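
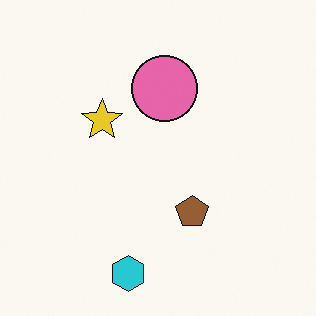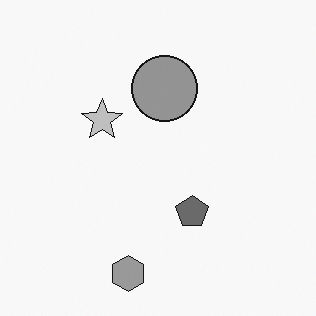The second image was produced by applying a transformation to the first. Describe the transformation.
Converted to grayscale.

All color is removed — every shape is now a shade of grey.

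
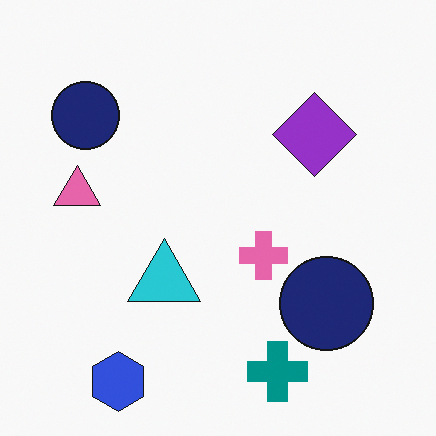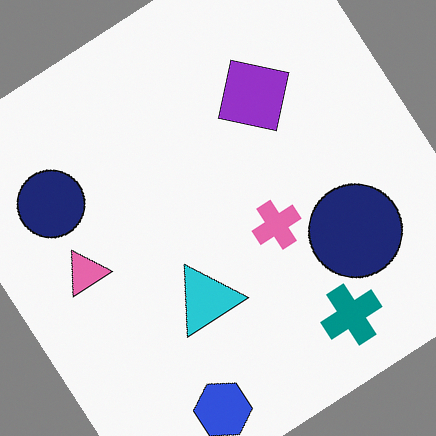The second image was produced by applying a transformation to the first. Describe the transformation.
Rotated counter-clockwise by a large amount — several tens of degrees.

Every shape is tilted by the same angle and the image corners show triangular fill wedges — a whole-image rotation by a non-right angle.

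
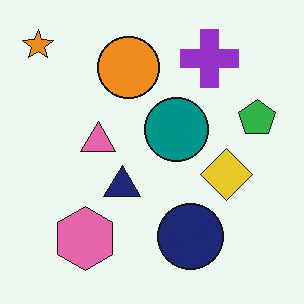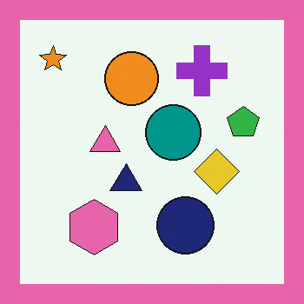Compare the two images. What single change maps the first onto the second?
The transformation is: framed with a pink border.

A solid pink frame runs around the edge of the second image, with the content slightly shrunk inside it.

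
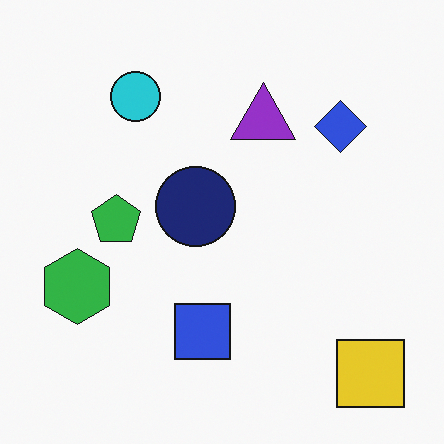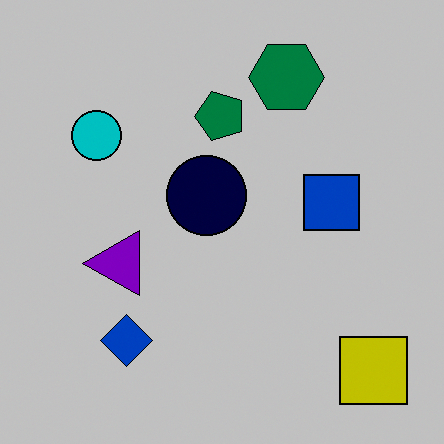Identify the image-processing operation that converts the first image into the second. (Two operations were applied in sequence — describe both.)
This is the original image heavily posterized to just a handful of flat colors, then transposed (reflected across the top-left ↔ bottom-right diagonal).

Each flat color has snapped to a coarser quantized level — most visibly, the near-white background has dropped to a flat grey. Shapes have swapped their row and column positions — what was in the top-right is now in the bottom-left — a diagonal reflection.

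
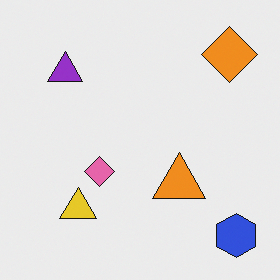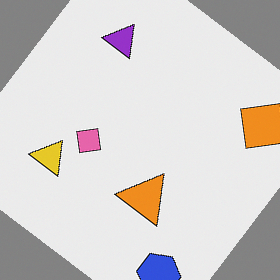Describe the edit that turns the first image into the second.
The transformation is: rotated clockwise by a large amount — several tens of degrees.

Every shape is tilted by the same angle and the image corners show triangular fill wedges — a whole-image rotation by a non-right angle.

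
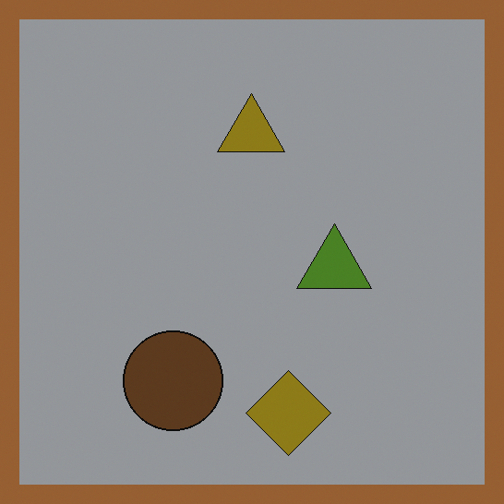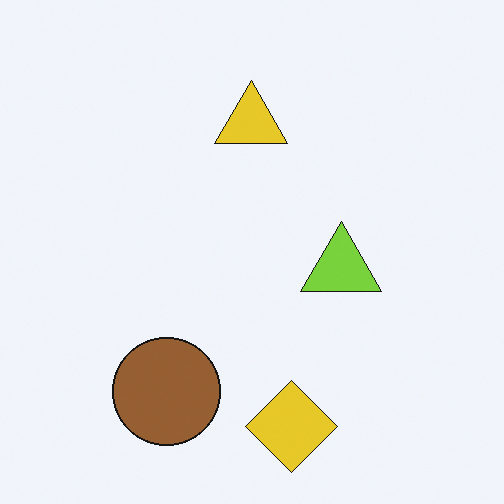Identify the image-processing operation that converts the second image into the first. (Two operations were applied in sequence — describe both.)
The transformation is: darkened a lot, then framed with a brown border.

Every pixel — background and shapes alike — is uniformly darkened. A solid brown frame runs around the edge of the first image, with the content slightly shrunk inside it.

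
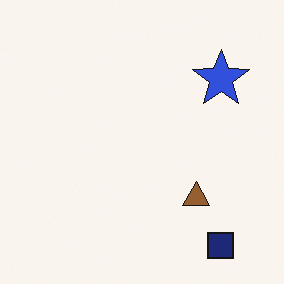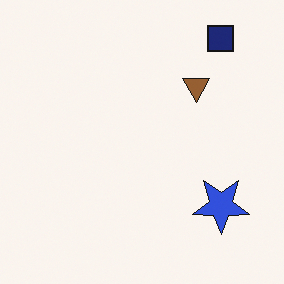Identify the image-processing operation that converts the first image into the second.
Flipped vertically (top ↔ bottom).

The navy square is in the bottom-right of the first image and the top-right of the second — shapes on opposite sides of the horizontal midline have swapped in a mirror flip.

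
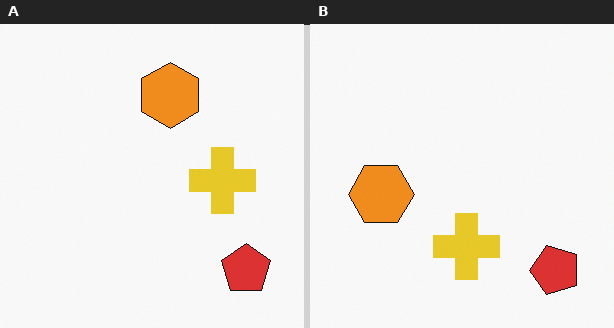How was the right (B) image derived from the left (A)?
The right (B) image is the left (A) transposed (reflected across the top-left ↔ bottom-right diagonal).

Shapes have swapped their row and column positions — what was in the top-right is now in the bottom-left — a diagonal reflection.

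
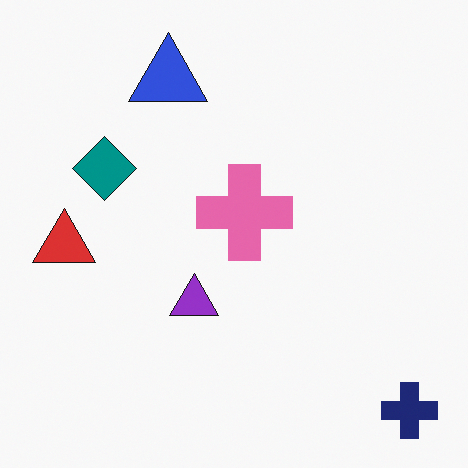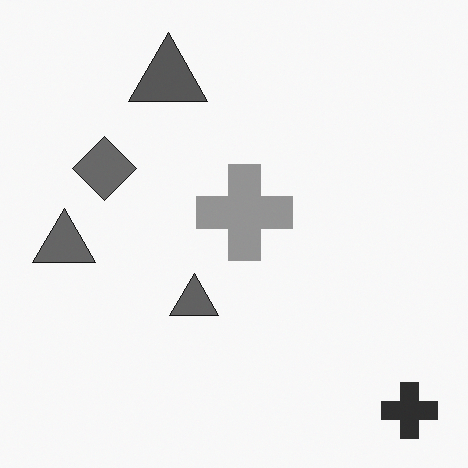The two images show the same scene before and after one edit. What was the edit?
The image was converted to grayscale.

All color is removed — every shape is now a shade of grey.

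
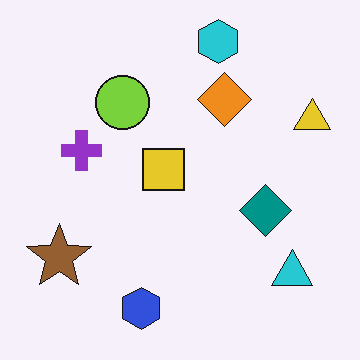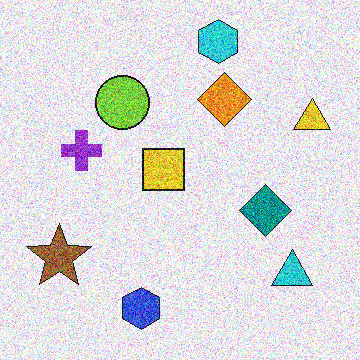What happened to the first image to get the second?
Degraded with a thick layer of grain.

Random speckle covers the whole image, including the flat background.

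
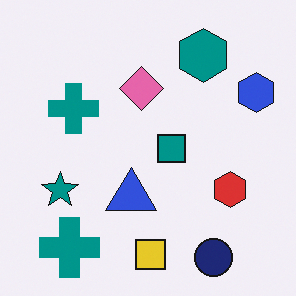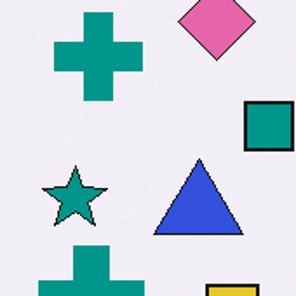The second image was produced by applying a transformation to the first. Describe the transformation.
This is the original image cropped tightly and scaled back up.

The visible shapes are larger and the field of view is narrower; shapes near the original edges may be partly or wholly outside the frame — a crop-and-rescale.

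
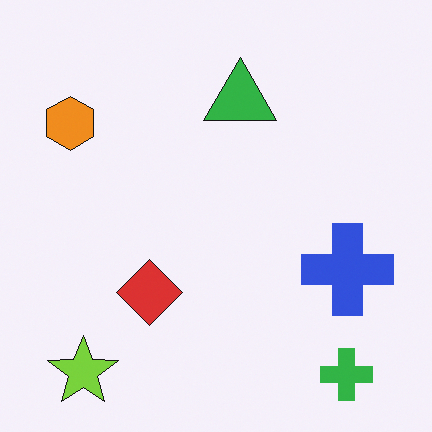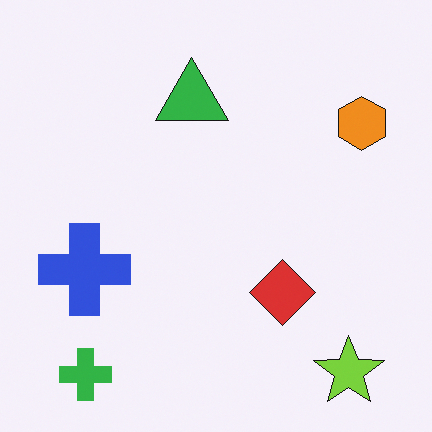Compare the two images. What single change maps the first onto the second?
It was flipped horizontally (left ↔ right).

The orange hexagon is in the top-left of the first image and the top-right of the second — shapes on opposite sides of the vertical midline have swapped in a mirror flip.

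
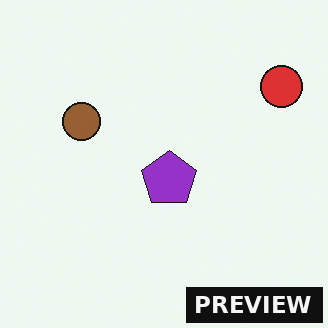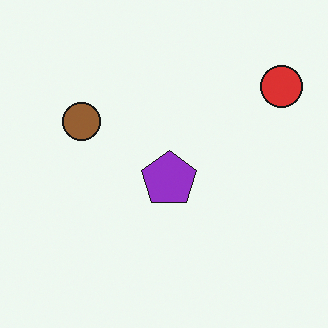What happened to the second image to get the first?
The image was watermarked with the text "PREVIEW" in the lower-right corner.

A dark label reading "PREVIEW" appears in the lower-right corner.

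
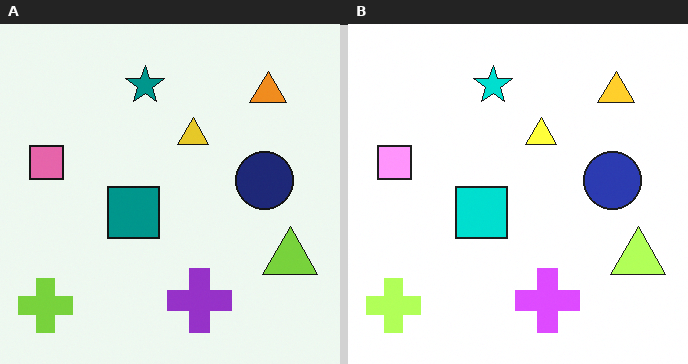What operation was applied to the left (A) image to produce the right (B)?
This is the original image substantially brightened.

Every pixel — background and shapes alike — is uniformly brightened.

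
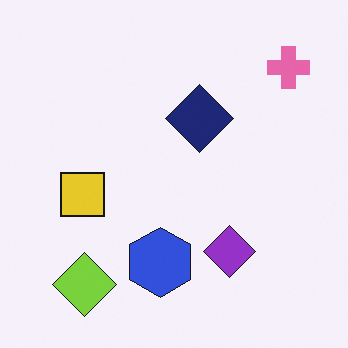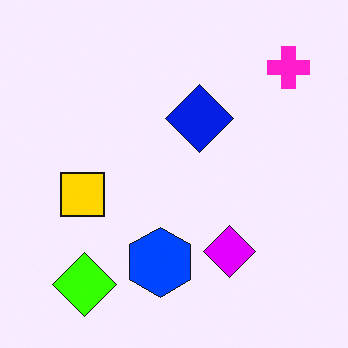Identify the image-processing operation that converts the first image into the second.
The second image is the first made much more vivid (saturation change).

All colors are more vivid — a global saturation change.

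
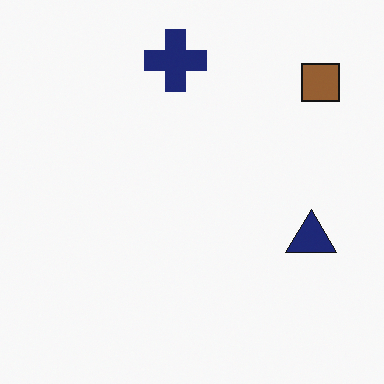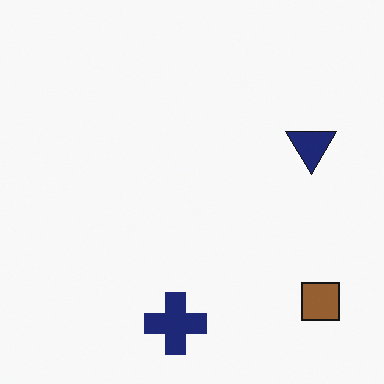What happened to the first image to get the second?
This is the original image flipped vertically (top ↔ bottom).

The navy cross is in the top of the first image and the bottom of the second — shapes on opposite sides of the horizontal midline have swapped in a mirror flip.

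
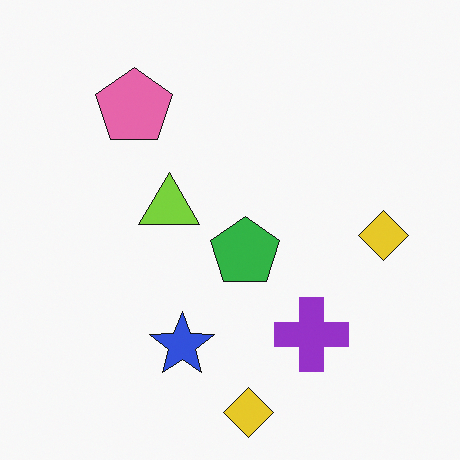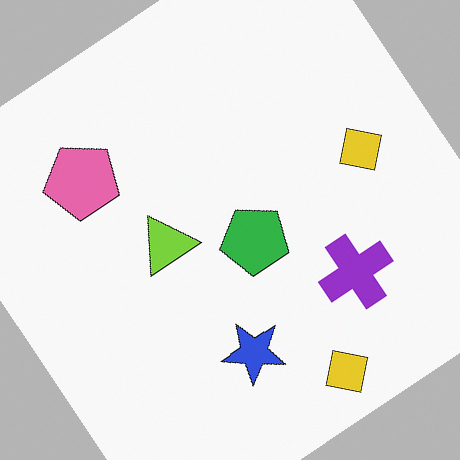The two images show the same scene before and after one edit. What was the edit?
Rotated counter-clockwise by a large amount — several tens of degrees.

Every shape is tilted by the same angle and the image corners show triangular fill wedges — a whole-image rotation by a non-right angle.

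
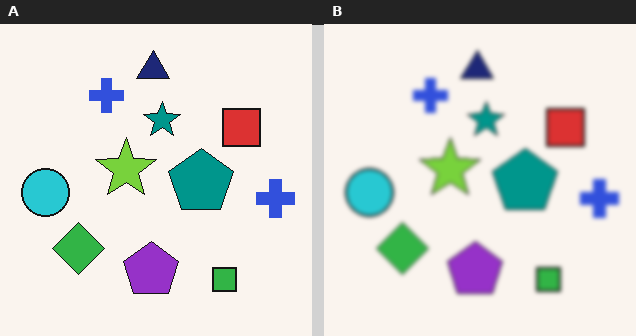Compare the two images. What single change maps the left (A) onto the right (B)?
The right (B) image is the left (A) given a subtle gaussian blur.

Shape edges and outlines are uniformly softened across the whole image.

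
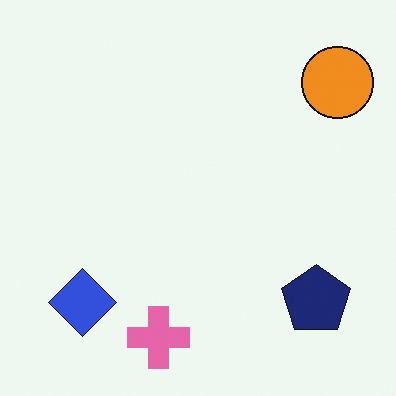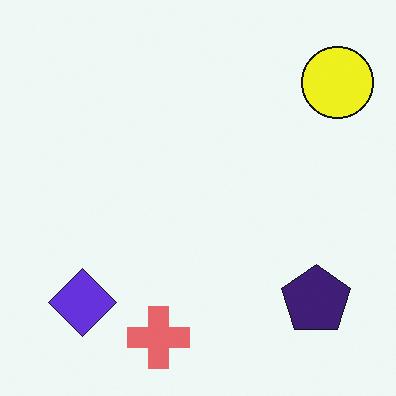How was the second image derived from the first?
This is the original image hue-shifted slightly.

Every shape's color has rotated by the same amount around the hue wheel — a uniform hue shift.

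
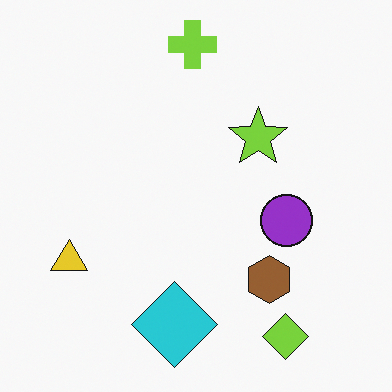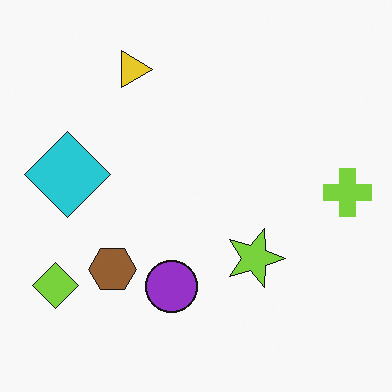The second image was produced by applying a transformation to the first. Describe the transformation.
It was rotated 90° clockwise.

The lime diamond sits in the bottom-right of the first image and the bottom-left of the second — consistent with a whole-image 90° clockwise rotation.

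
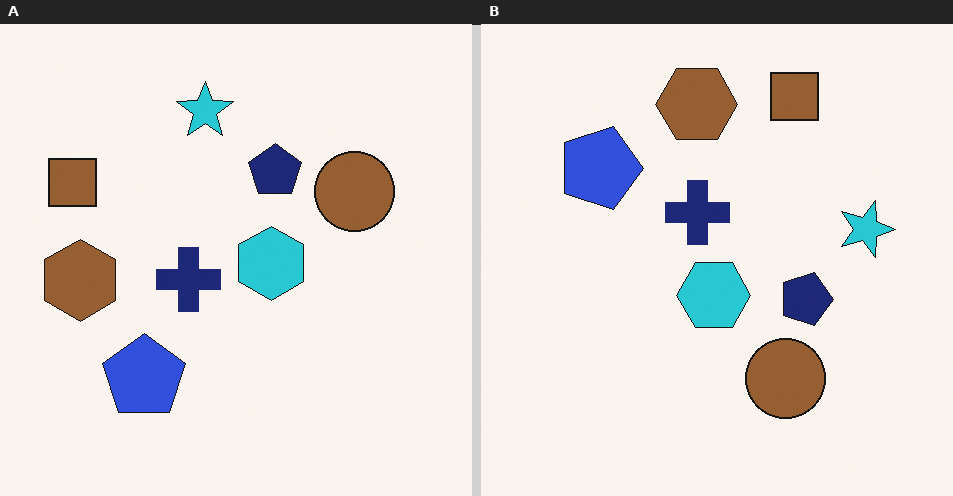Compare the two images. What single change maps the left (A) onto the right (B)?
It was rotated 90° clockwise.

The brown square sits in the left of the left (A) image and the top of the right (B) — consistent with a whole-image 90° clockwise rotation.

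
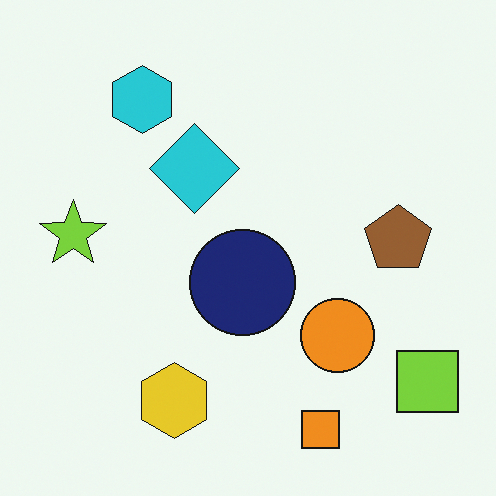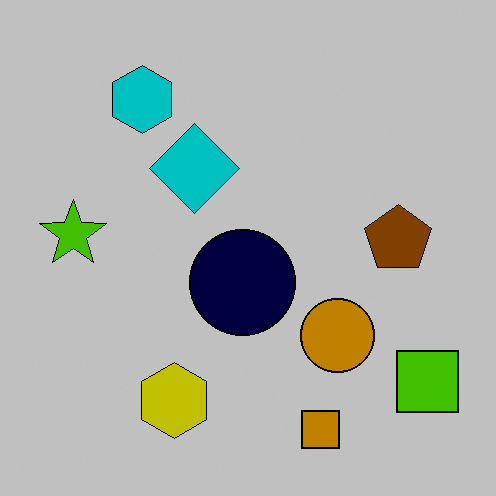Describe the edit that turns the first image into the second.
The image was aggressively posterized.

Each flat color has snapped to a coarser quantized level — most visibly, the near-white background has dropped to a flat grey.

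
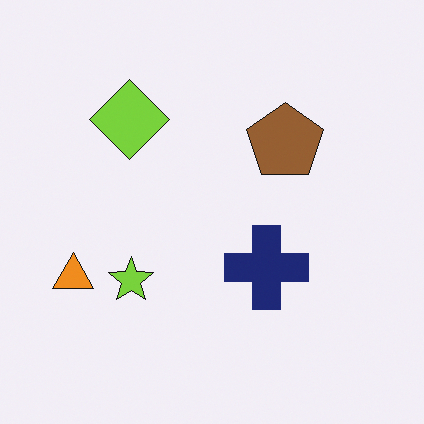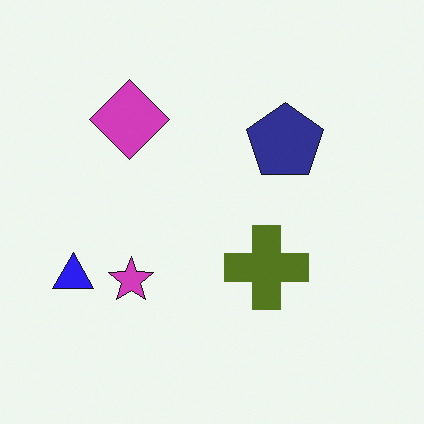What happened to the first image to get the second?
It was hue-shifted by a large amount.

Every shape's color has rotated by the same amount around the hue wheel — a uniform hue shift.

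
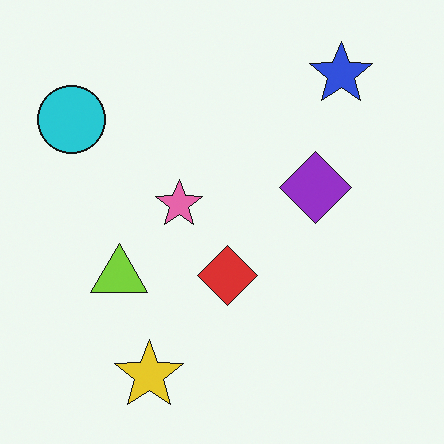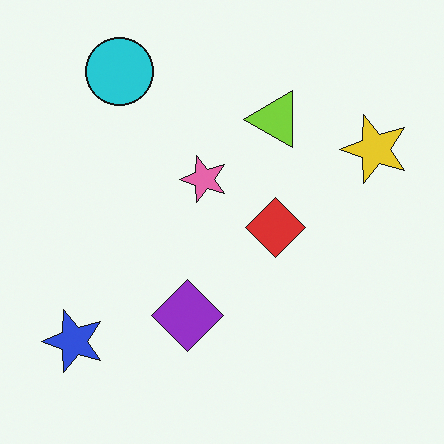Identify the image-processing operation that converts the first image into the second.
It was transposed (reflected across the top-left ↔ bottom-right diagonal).

Shapes have swapped their row and column positions — what was in the top-right is now in the bottom-left — a diagonal reflection.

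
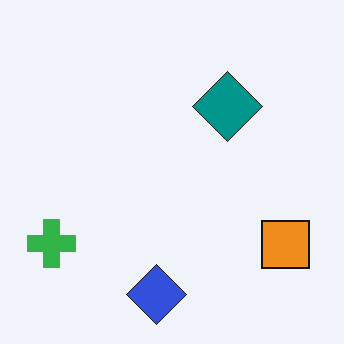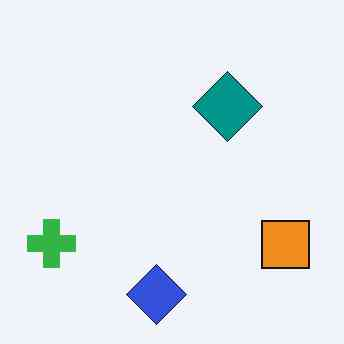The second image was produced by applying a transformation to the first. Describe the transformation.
This is the original image JPEG-compressed with visible artifacts.

Blocky 8×8 compression artifacts appear around shape edges and the flat background shows ringing — characteristic JPEG degradation.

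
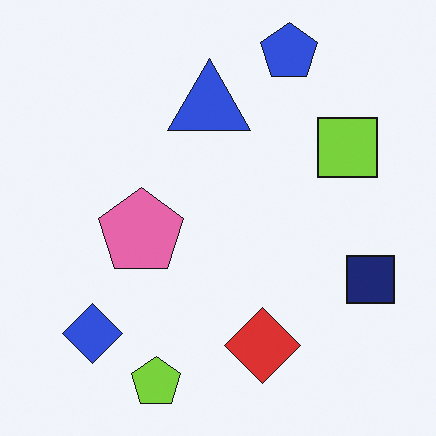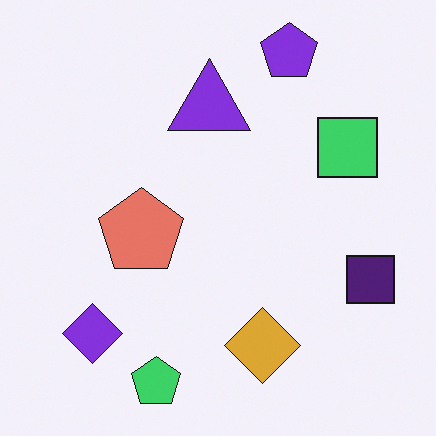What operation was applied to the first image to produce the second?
Hue-shifted by a small amount.

Every shape's color has rotated by the same amount around the hue wheel — a uniform hue shift.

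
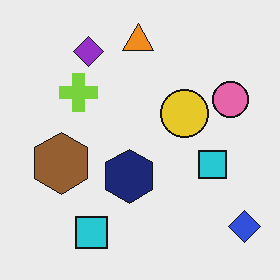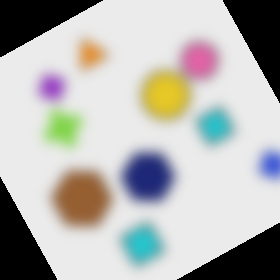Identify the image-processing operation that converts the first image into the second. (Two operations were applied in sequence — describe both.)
It was heavily blurred, then rotated counter-clockwise by a moderate amount.

Shape edges and outlines are uniformly softened across the whole image. Every shape is tilted by the same angle and the image corners show triangular fill wedges — a whole-image rotation by a non-right angle.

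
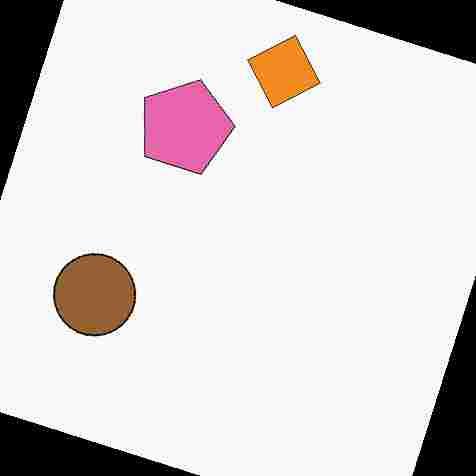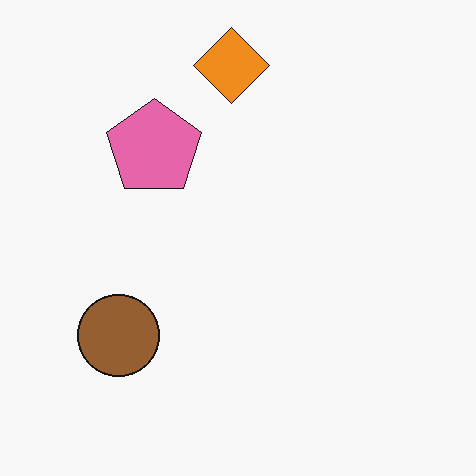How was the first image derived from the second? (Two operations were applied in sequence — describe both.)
The transformation is: rotated clockwise by a clearly visible amount, then heavily JPEG-compressed with obvious blocking artifacts.

Every shape is tilted by the same angle and the image corners show triangular fill wedges — a whole-image rotation by a non-right angle. Blocky 8×8 compression artifacts appear around shape edges and the flat background shows ringing — characteristic JPEG degradation.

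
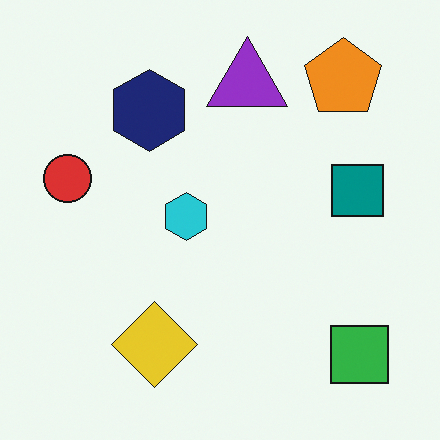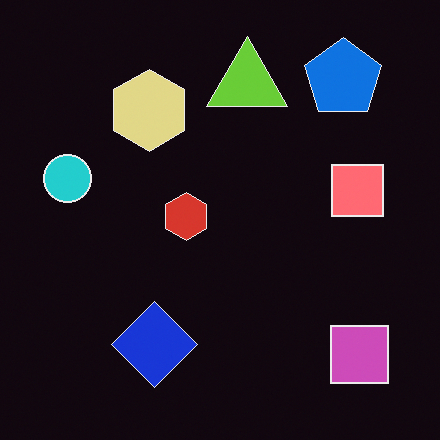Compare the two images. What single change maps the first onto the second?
Color-inverted (negative).

The light background has become dark and every shape's color is its complement — a photographic negative.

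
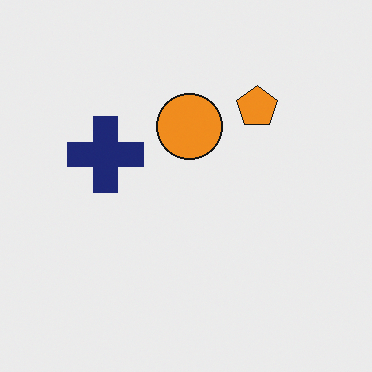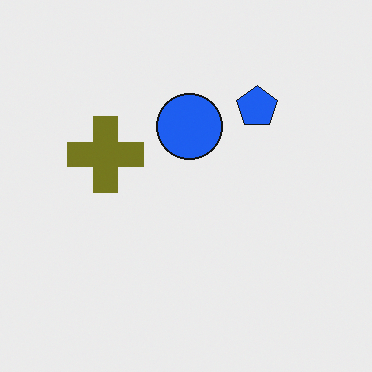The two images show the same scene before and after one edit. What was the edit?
The image was hue-shifted through roughly half the color wheel.

Every shape's color has rotated by the same amount around the hue wheel — a uniform hue shift.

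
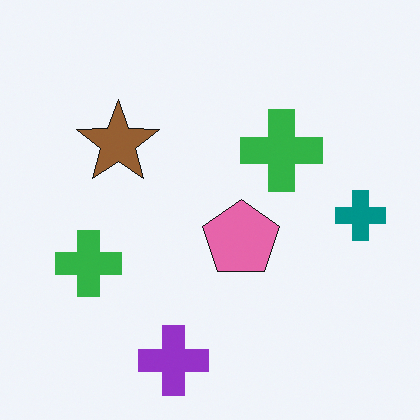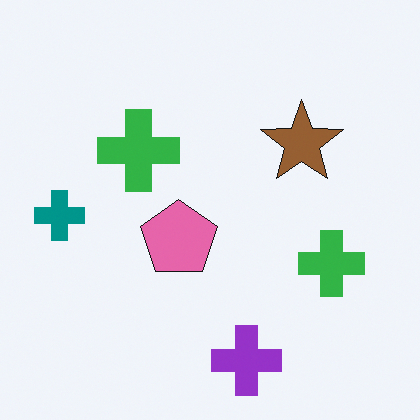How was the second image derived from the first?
This is the original image flipped horizontally (left ↔ right).

The teal cross is in the right of the first image and the left of the second — shapes on opposite sides of the vertical midline have swapped in a mirror flip.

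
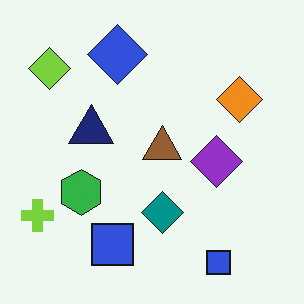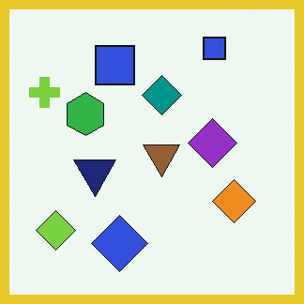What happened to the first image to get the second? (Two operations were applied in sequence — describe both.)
The image was flipped vertically (top ↔ bottom), then framed with a yellow border.

The blue diamond is in the top of the first image and the bottom of the second — shapes on opposite sides of the horizontal midline have swapped in a mirror flip. A solid yellow frame runs around the edge of the second image, with the content slightly shrunk inside it.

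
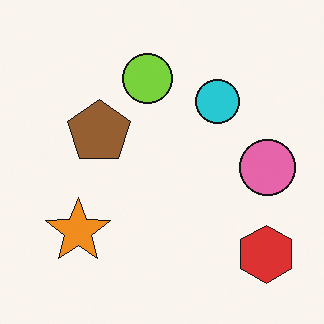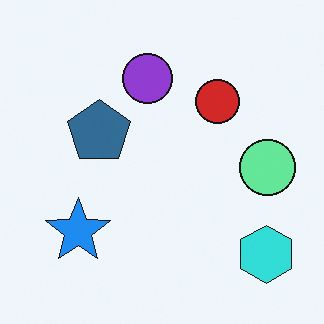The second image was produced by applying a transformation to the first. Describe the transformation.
The transformation is: hue-shifted through roughly half the color wheel.

Every shape's color has rotated by the same amount around the hue wheel — a uniform hue shift.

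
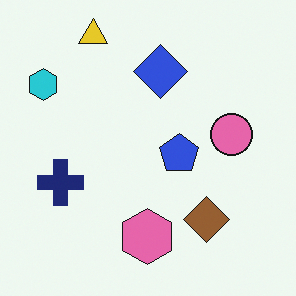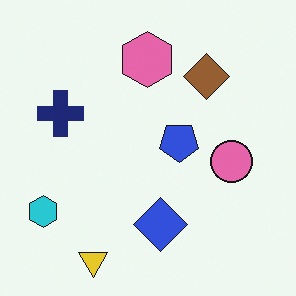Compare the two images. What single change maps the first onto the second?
The second image is the first flipped vertically (top ↔ bottom).

The yellow triangle is in the top-left of the first image and the bottom-left of the second — shapes on opposite sides of the horizontal midline have swapped in a mirror flip.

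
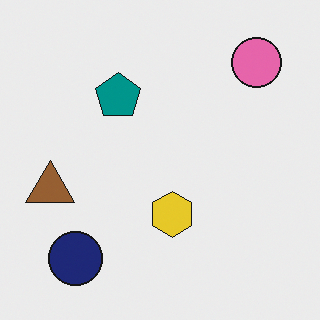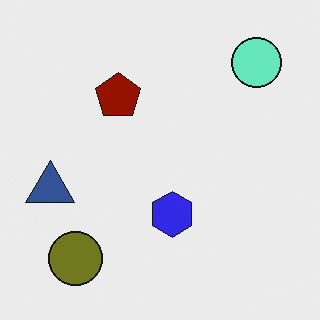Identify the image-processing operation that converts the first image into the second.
The second image is the first hue-shifted by a large amount.

Every shape's color has rotated by the same amount around the hue wheel — a uniform hue shift.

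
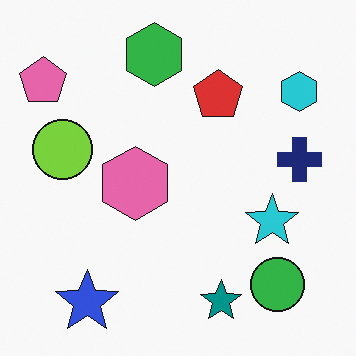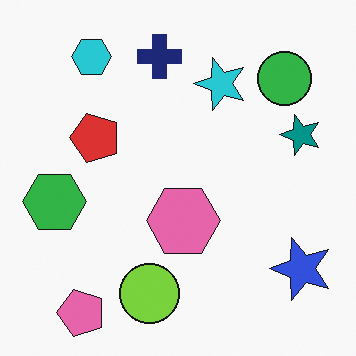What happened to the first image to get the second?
The image was rotated 90° counter-clockwise.

The pink pentagon sits in the top-left of the first image and the bottom-left of the second — consistent with a whole-image 90° counter-clockwise rotation.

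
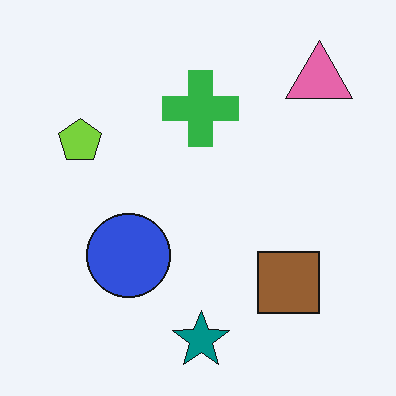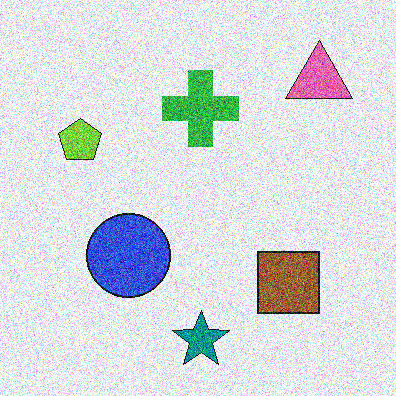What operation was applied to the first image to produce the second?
It was degraded with heavy additive noise.

Random speckle covers the whole image, including the flat background.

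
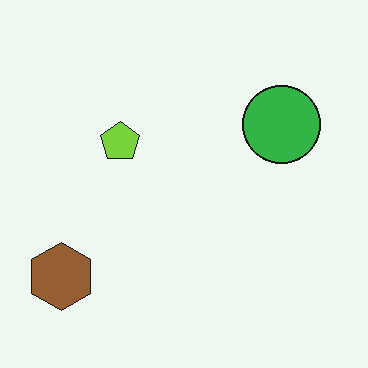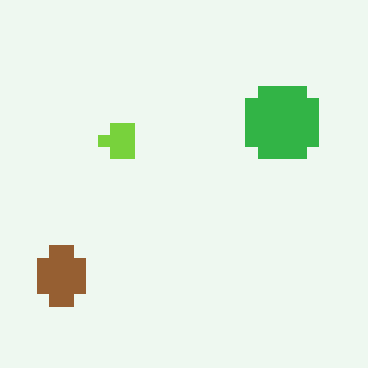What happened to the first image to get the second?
The image was coarsely pixelated.

Shapes are reduced to large square blocks; fine edges and outlines are lost — a downscale-then-upscale (mosaic) effect.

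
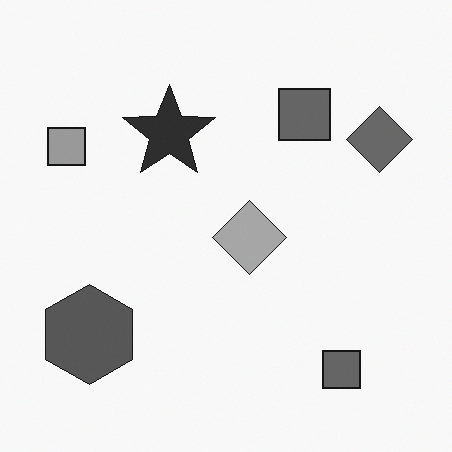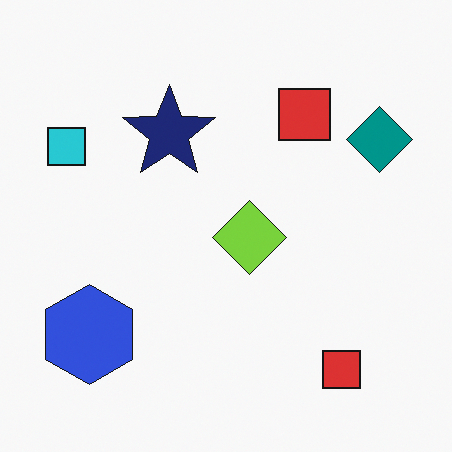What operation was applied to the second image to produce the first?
This is the original image converted to grayscale.

All color is removed — every shape is now a shade of grey.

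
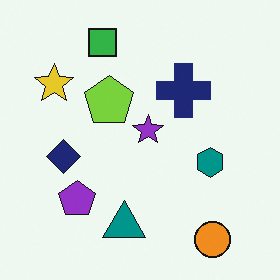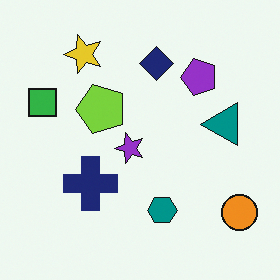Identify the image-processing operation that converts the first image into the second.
Transposed (reflected across the top-left ↔ bottom-right diagonal).

Shapes have swapped their row and column positions — what was in the top-right is now in the bottom-left — a diagonal reflection.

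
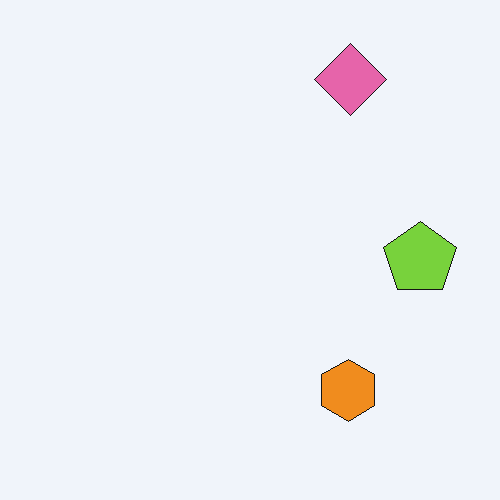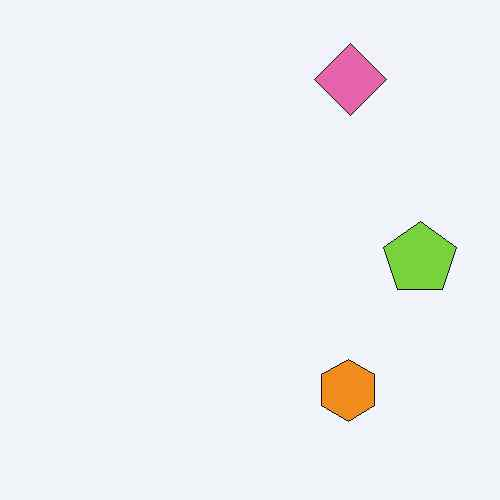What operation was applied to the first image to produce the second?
The transformation is: given moderate JPEG compression.

Blocky 8×8 compression artifacts appear around shape edges and the flat background shows ringing — characteristic JPEG degradation.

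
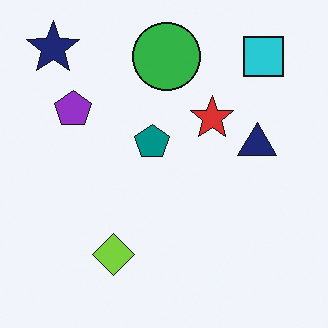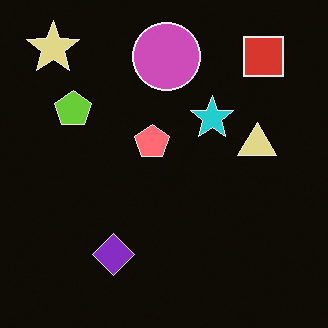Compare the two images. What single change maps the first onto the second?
The image was color-inverted (negative).

The light background has become dark and every shape's color is its complement — a photographic negative.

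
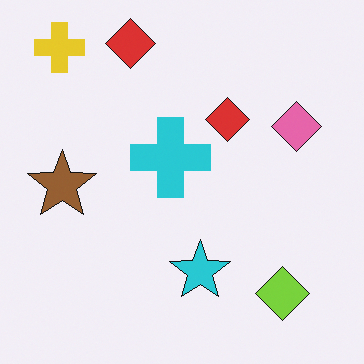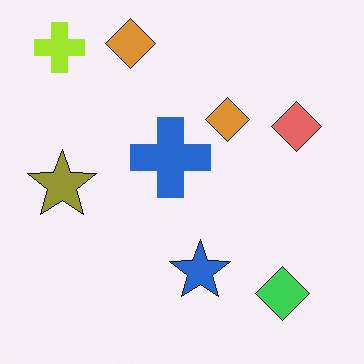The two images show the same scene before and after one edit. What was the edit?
It was hue-shifted slightly.

Every shape's color has rotated by the same amount around the hue wheel — a uniform hue shift.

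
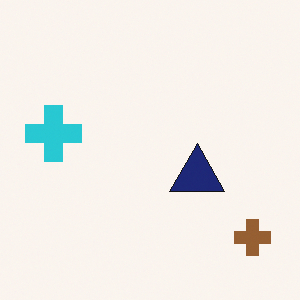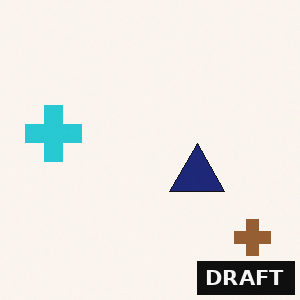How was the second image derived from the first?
It was watermarked with the text "DRAFT" in the lower-right corner.

A dark label reading "DRAFT" appears in the lower-right corner.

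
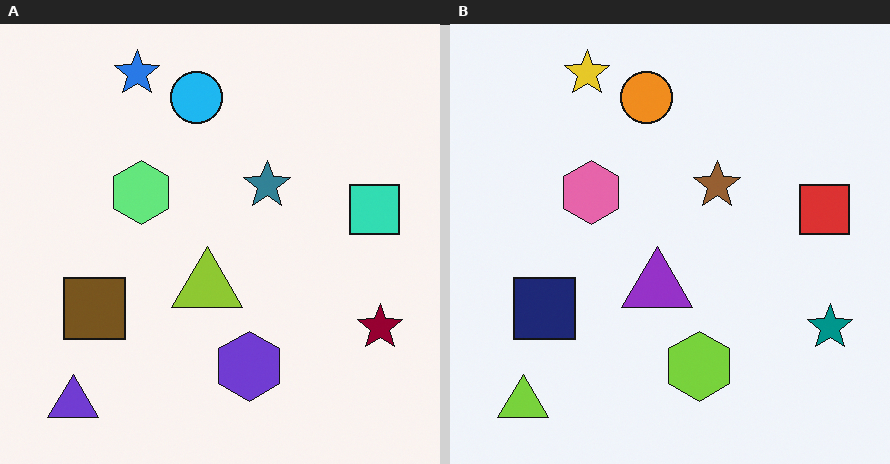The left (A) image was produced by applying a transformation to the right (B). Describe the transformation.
The transformation is: hue-shifted through roughly half the color wheel.

Every shape's color has rotated by the same amount around the hue wheel — a uniform hue shift.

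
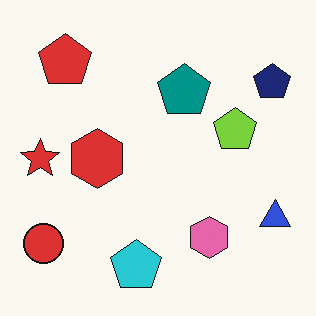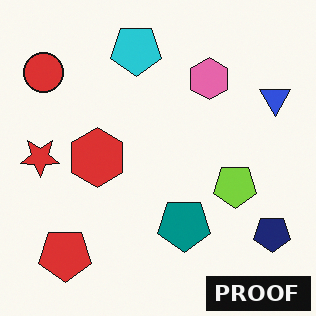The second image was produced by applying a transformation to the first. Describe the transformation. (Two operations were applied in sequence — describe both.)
The transformation is: flipped vertically (top ↔ bottom), then watermarked with the text "PROOF" in the lower-right corner.

The cyan pentagon is in the bottom of the first image and the top of the second — shapes on opposite sides of the horizontal midline have swapped in a mirror flip. A dark label reading "PROOF" appears in the lower-right corner.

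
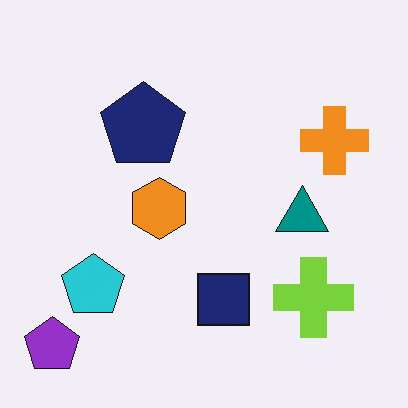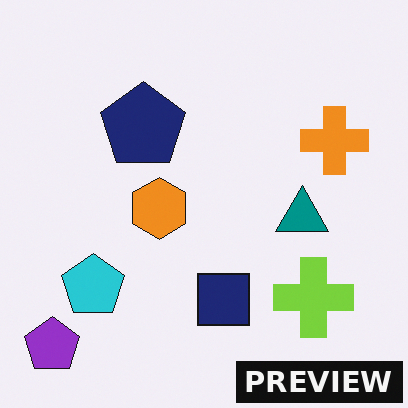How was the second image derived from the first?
Watermarked with the text "PREVIEW" in the lower-right corner.

A dark label reading "PREVIEW" appears in the lower-right corner.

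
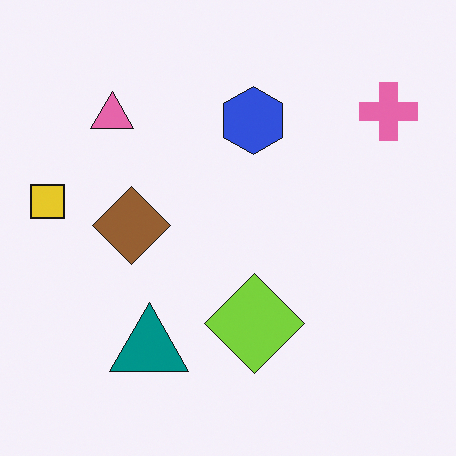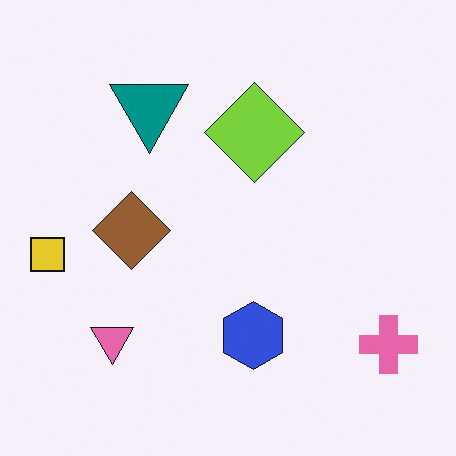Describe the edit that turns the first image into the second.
This is the original image flipped vertically (top ↔ bottom).

The teal triangle is in the bottom-left of the first image and the top-left of the second — shapes on opposite sides of the horizontal midline have swapped in a mirror flip.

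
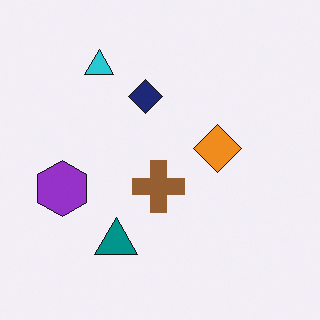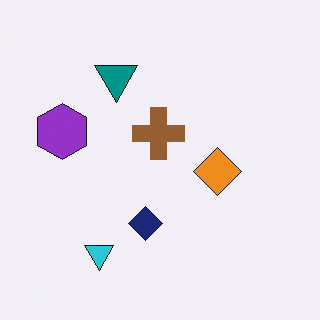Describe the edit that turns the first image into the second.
Flipped vertically (top ↔ bottom).

The cyan triangle is in the top-left of the first image and the bottom-left of the second — shapes on opposite sides of the horizontal midline have swapped in a mirror flip.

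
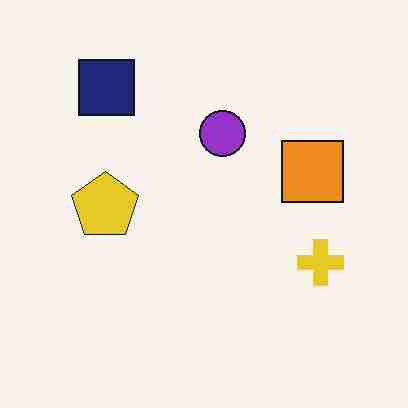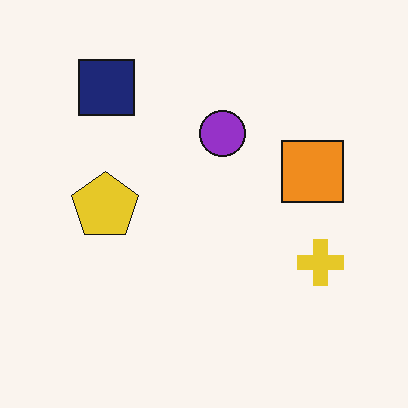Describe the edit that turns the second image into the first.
The image was degraded with heavy JPEG compression.

Blocky 8×8 compression artifacts appear around shape edges and the flat background shows ringing — characteristic JPEG degradation.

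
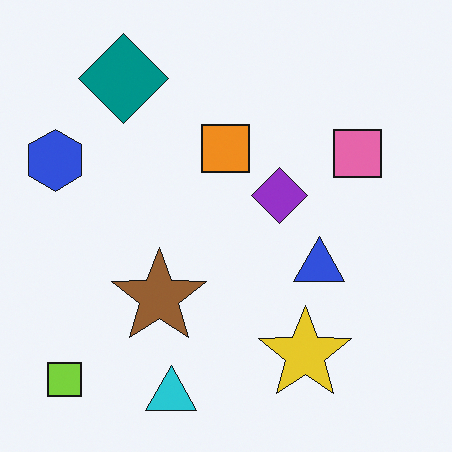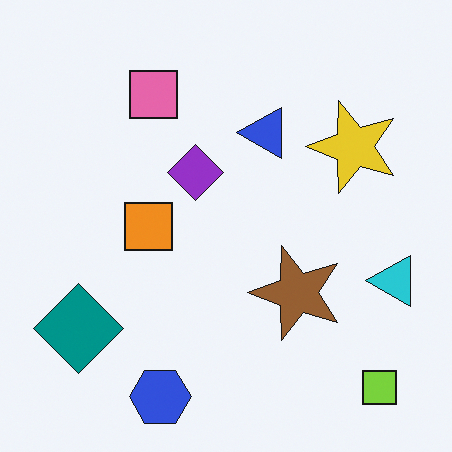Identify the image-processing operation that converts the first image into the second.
The second image is the first rotated 90° counter-clockwise.

The lime square sits in the bottom-left of the first image and the bottom-right of the second — consistent with a whole-image 90° counter-clockwise rotation.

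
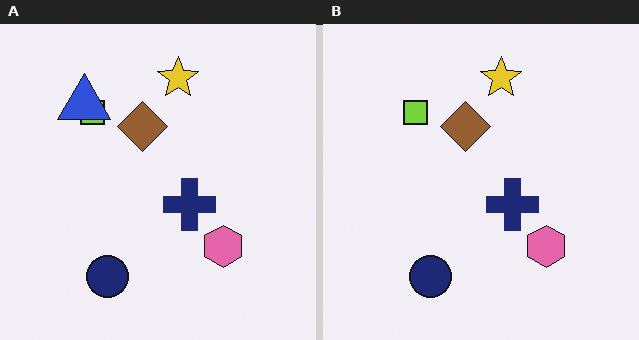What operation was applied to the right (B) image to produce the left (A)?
This is the original image overlaid with an additional blue triangle.

A blue triangle appears in the left (A) image that is absent from the right (B).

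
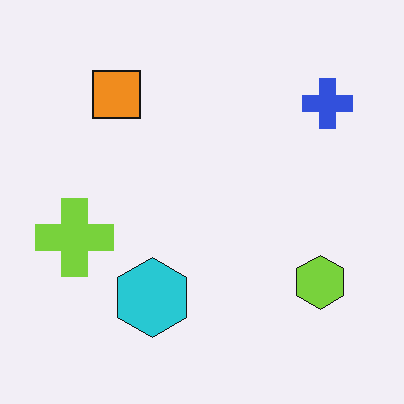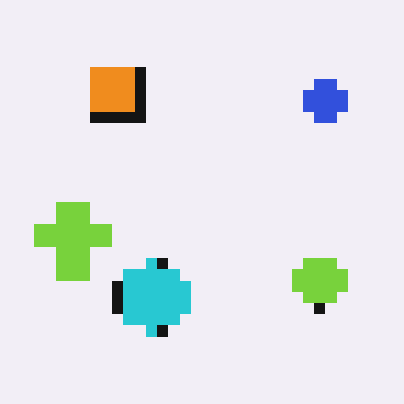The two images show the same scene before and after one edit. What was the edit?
Heavily pixelated into large blocks.

Shapes are reduced to large square blocks; fine edges and outlines are lost — a downscale-then-upscale (mosaic) effect.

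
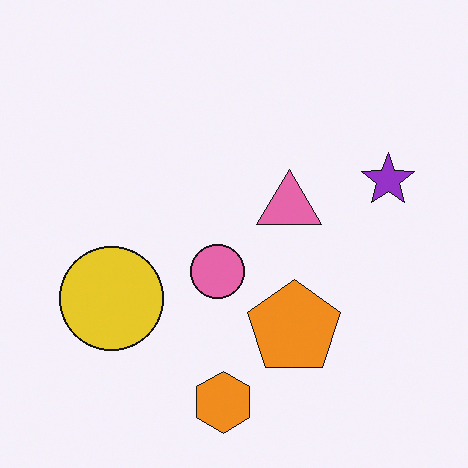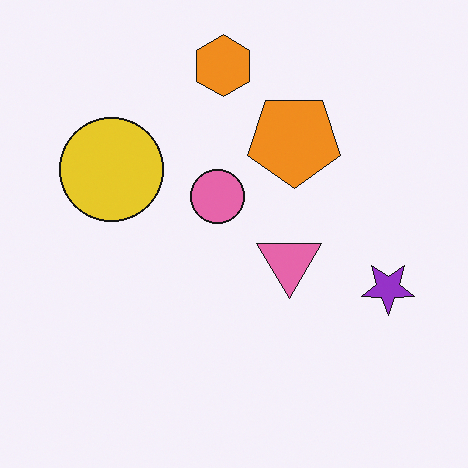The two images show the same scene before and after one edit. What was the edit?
The second image is the first flipped vertically (top ↔ bottom).

The orange hexagon is in the bottom of the first image and the top of the second — shapes on opposite sides of the horizontal midline have swapped in a mirror flip.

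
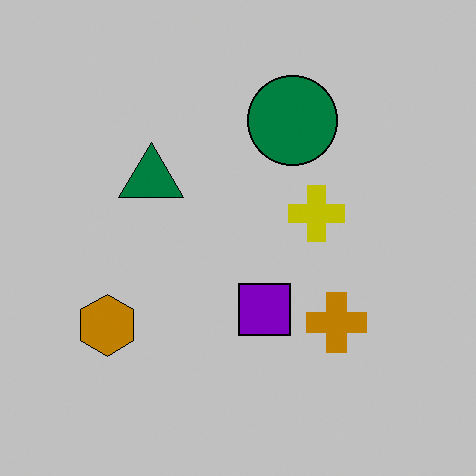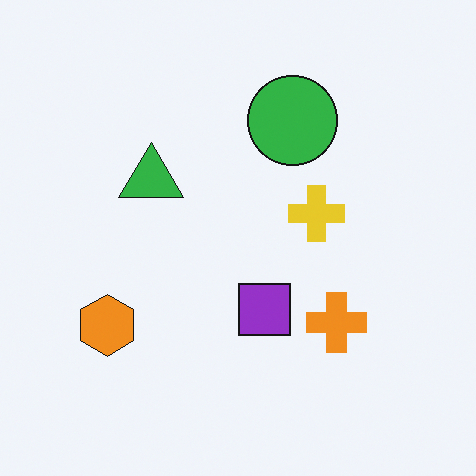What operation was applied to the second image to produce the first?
The first image is the second heavily posterized to just a handful of flat colors.

Each flat color has snapped to a coarser quantized level — most visibly, the near-white background has dropped to a flat grey.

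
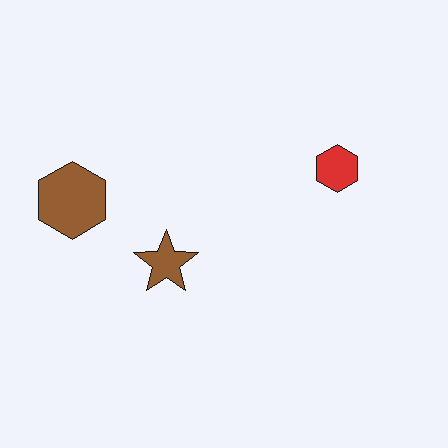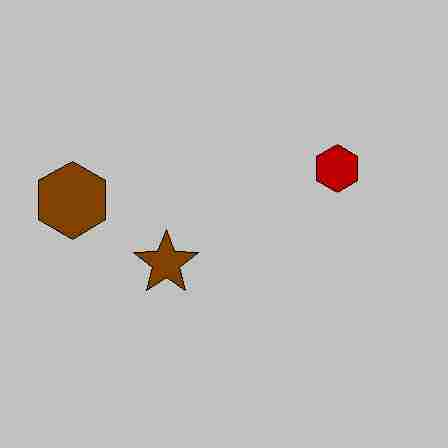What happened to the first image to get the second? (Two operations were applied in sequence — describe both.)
It was heavily posterized to just a handful of flat colors, then heavily JPEG-compressed with obvious blocking artifacts.

Each flat color has snapped to a coarser quantized level — most visibly, the near-white background has dropped to a flat grey. Blocky 8×8 compression artifacts appear around shape edges and the flat background shows ringing — characteristic JPEG degradation.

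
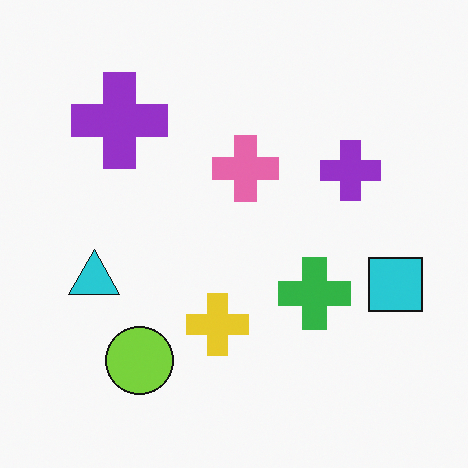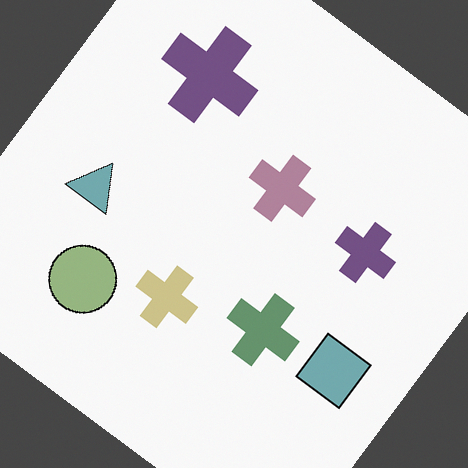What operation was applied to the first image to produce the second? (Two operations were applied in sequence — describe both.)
It was rotated clockwise by a large amount — several tens of degrees, then made much more muted (saturation change).

Every shape is tilted by the same angle and the image corners show triangular fill wedges — a whole-image rotation by a non-right angle. All colors are more muted and greyish — a global saturation change.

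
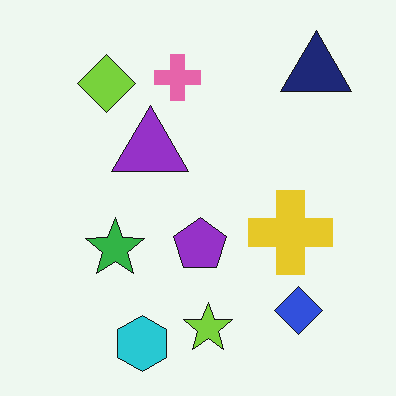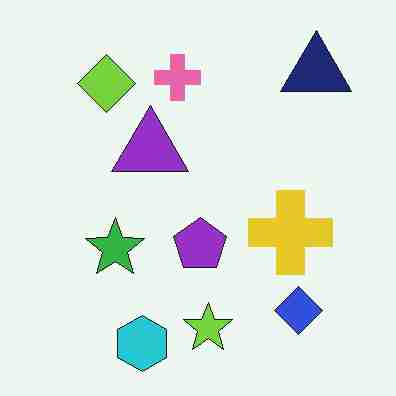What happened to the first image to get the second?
The second image is the first degraded with heavy JPEG compression.

Blocky 8×8 compression artifacts appear around shape edges and the flat background shows ringing — characteristic JPEG degradation.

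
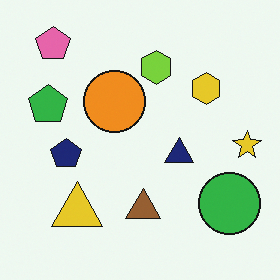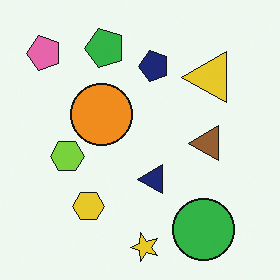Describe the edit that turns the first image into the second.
The second image is the first transposed (reflected across the top-left ↔ bottom-right diagonal).

Shapes have swapped their row and column positions — what was in the top-right is now in the bottom-left — a diagonal reflection.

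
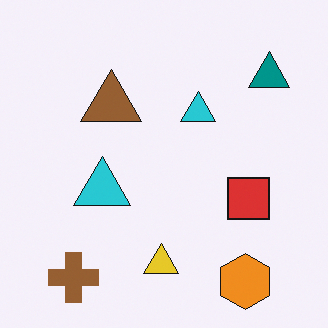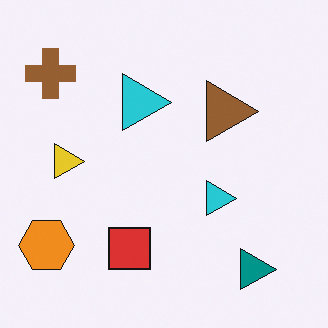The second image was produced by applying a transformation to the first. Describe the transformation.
This is the original image rotated 90° clockwise.

The brown cross sits in the bottom-left of the first image and the top-left of the second — consistent with a whole-image 90° clockwise rotation.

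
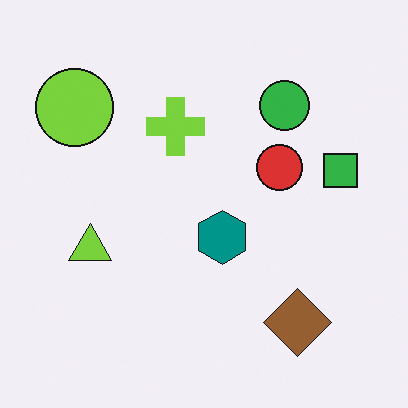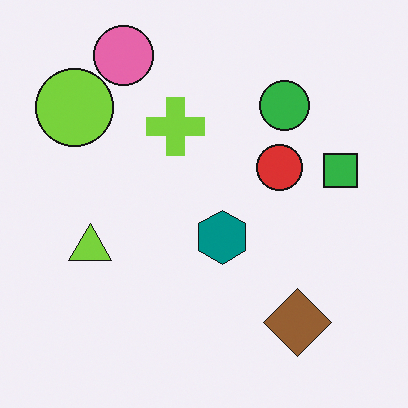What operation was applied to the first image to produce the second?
This is the original image overlaid with an additional pink circle.

A pink circle appears in the second image that is absent from the first.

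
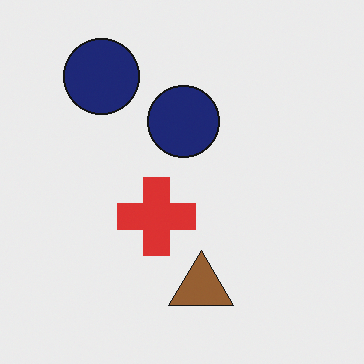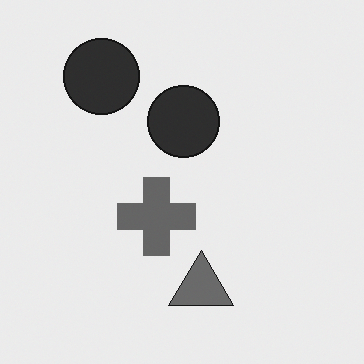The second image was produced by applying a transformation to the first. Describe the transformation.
The second image is the first converted to grayscale.

All color is removed — every shape is now a shade of grey.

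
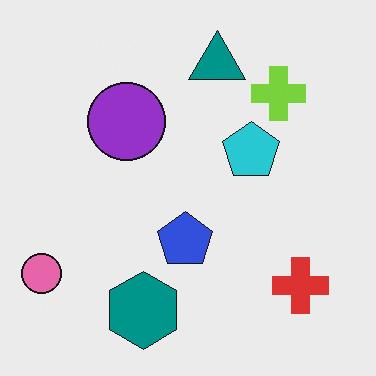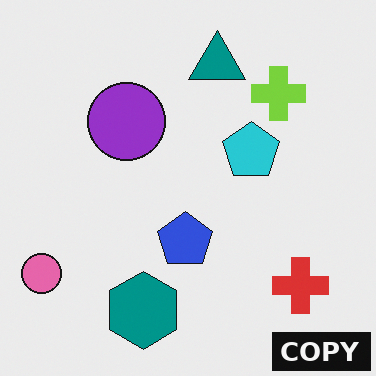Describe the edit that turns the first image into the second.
The image was watermarked with the text "COPY" in the lower-right corner.

A dark label reading "COPY" appears in the lower-right corner.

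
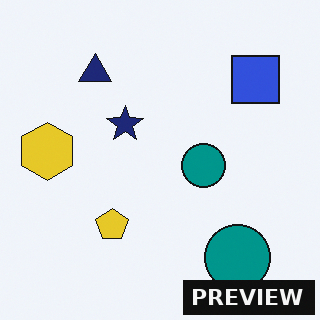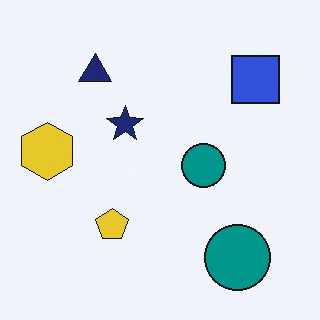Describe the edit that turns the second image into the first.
The first image is the second watermarked with the text "PREVIEW" in the lower-right corner.

A dark label reading "PREVIEW" appears in the lower-right corner.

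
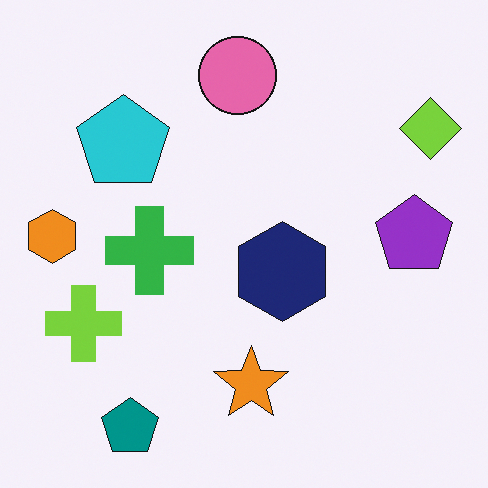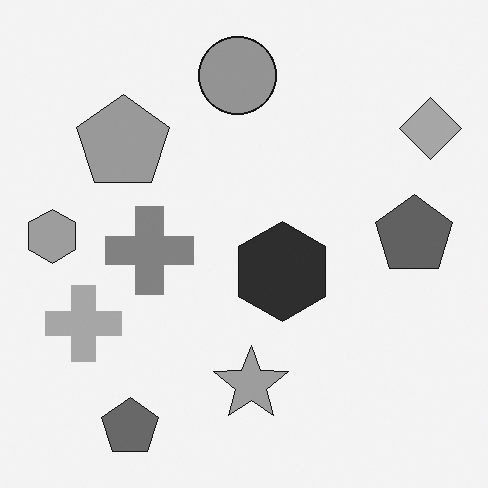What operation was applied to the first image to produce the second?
This is the original image converted to grayscale.

All color is removed — every shape is now a shade of grey.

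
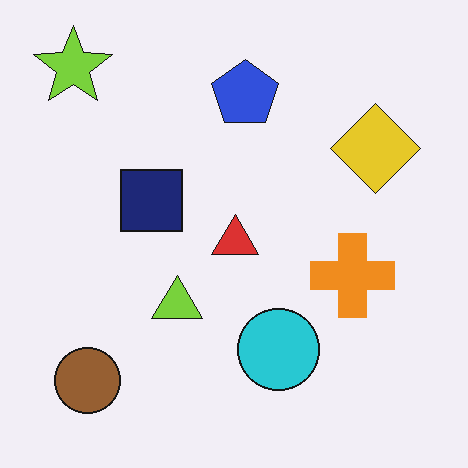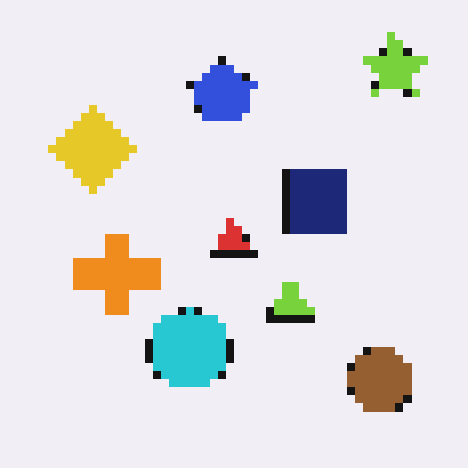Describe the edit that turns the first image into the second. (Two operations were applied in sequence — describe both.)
The transformation is: moderately pixelated, then flipped horizontally (left ↔ right).

Shapes are reduced to large square blocks; fine edges and outlines are lost — a downscale-then-upscale (mosaic) effect. The lime star is in the top-left of the first image and the top-right of the second — shapes on opposite sides of the vertical midline have swapped in a mirror flip.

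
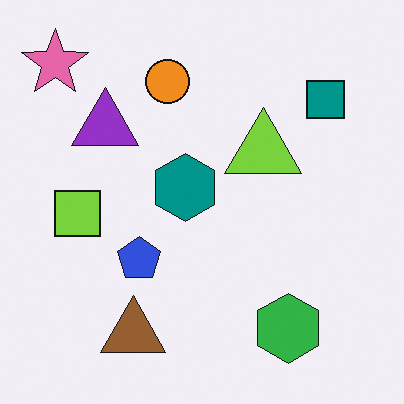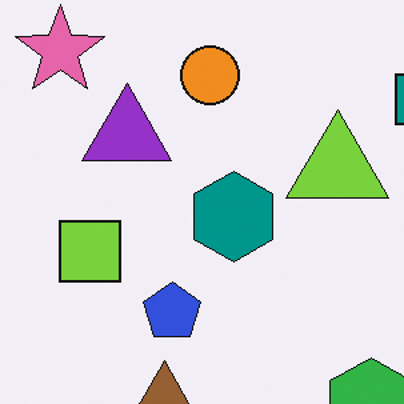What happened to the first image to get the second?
It was cropped to a modestly smaller region and rescaled.

The visible shapes are larger and the field of view is narrower; shapes near the original edges may be partly or wholly outside the frame — a crop-and-rescale.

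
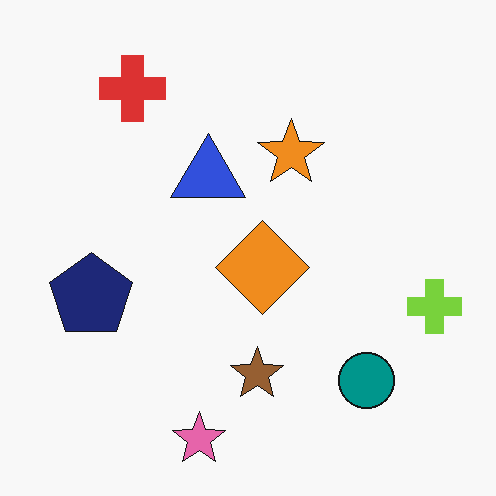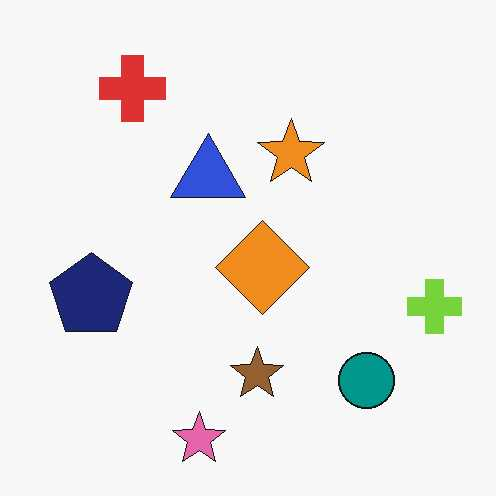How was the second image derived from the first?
The image was JPEG-compressed with visible artifacts.

Blocky 8×8 compression artifacts appear around shape edges and the flat background shows ringing — characteristic JPEG degradation.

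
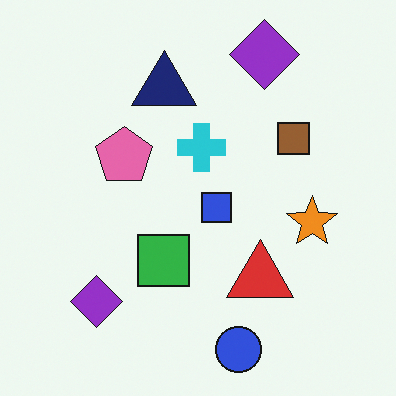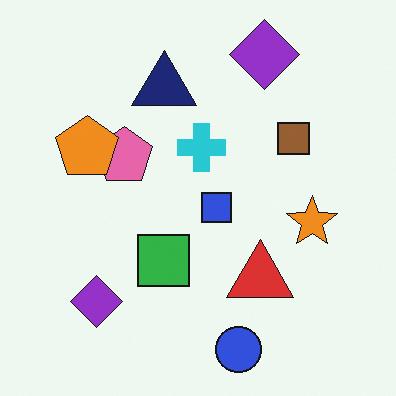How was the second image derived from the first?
The second image is the first overlaid with an additional orange pentagon.

An orange pentagon appears in the second image that is absent from the first.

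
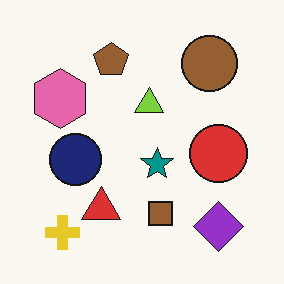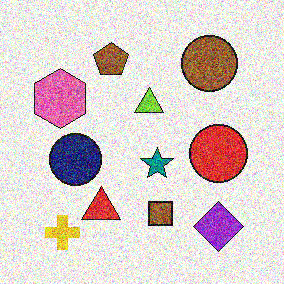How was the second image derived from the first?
The transformation is: degraded with strong gaussian noise.

Random speckle covers the whole image, including the flat background.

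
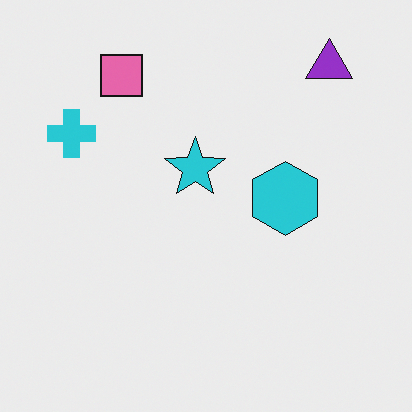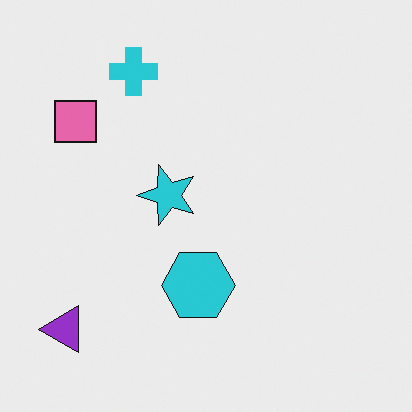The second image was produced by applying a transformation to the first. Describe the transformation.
The transformation is: transposed (reflected across the top-left ↔ bottom-right diagonal).

Shapes have swapped their row and column positions — what was in the top-right is now in the bottom-left — a diagonal reflection.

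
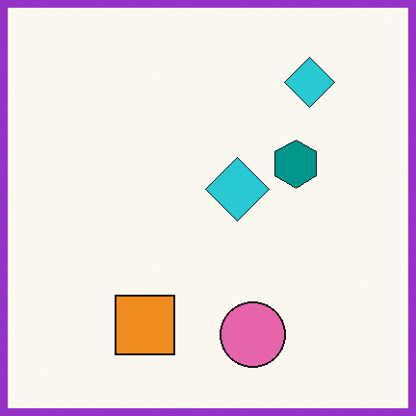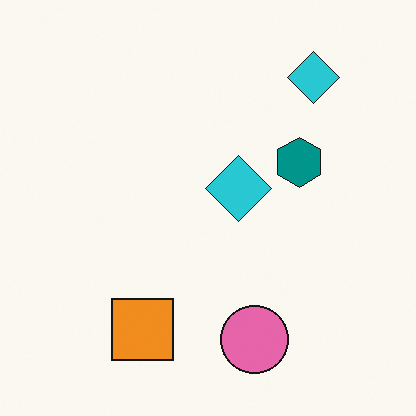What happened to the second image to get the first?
The image was framed with a purple border.

A solid purple frame runs around the edge of the first image, with the content slightly shrunk inside it.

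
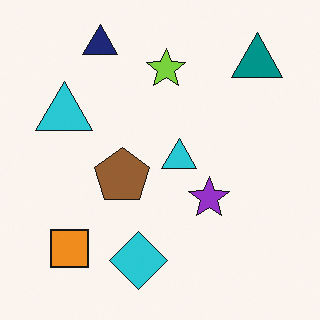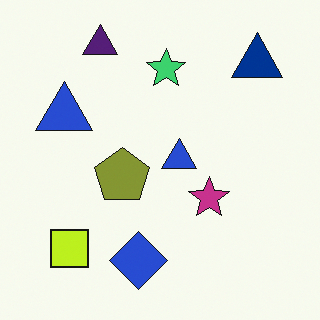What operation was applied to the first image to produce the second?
The transformation is: hue-shifted by a small amount.

Every shape's color has rotated by the same amount around the hue wheel — a uniform hue shift.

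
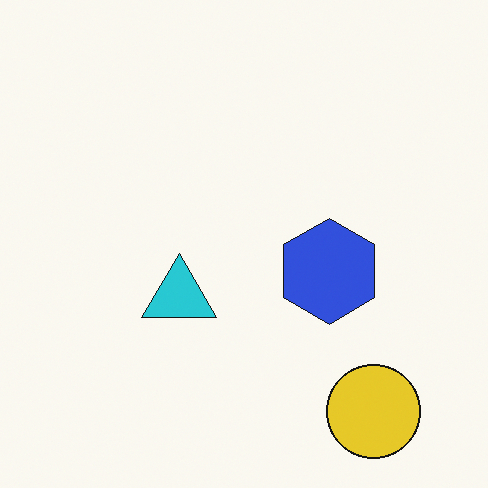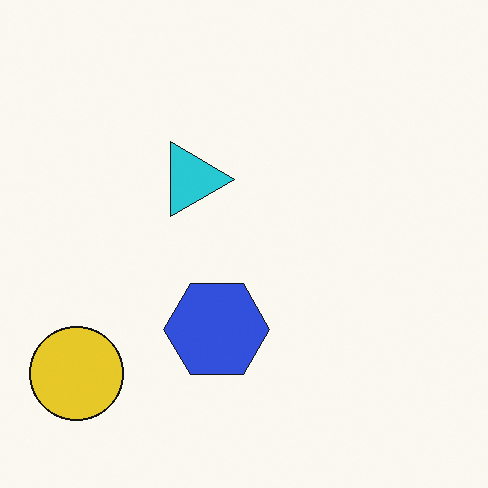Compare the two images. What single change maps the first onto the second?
It was rotated 90° clockwise.

The yellow circle sits in the bottom-right of the first image and the bottom-left of the second — consistent with a whole-image 90° clockwise rotation.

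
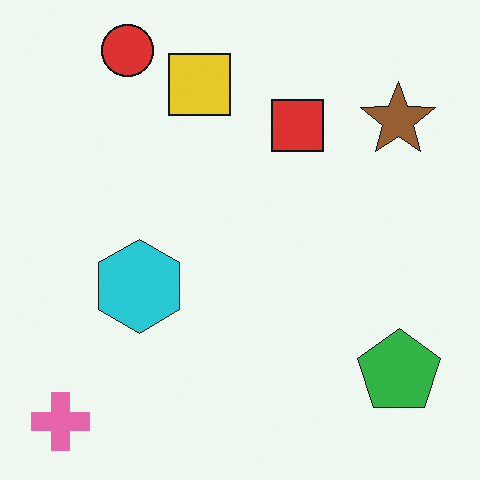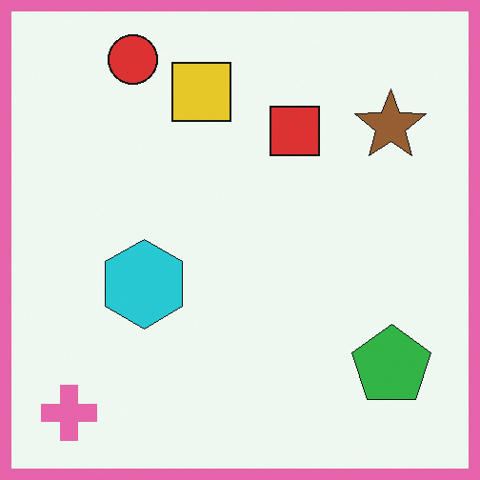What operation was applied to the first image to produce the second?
Framed with a pink border.

A solid pink frame runs around the edge of the second image, with the content slightly shrunk inside it.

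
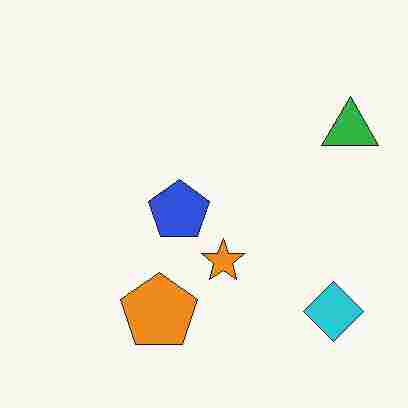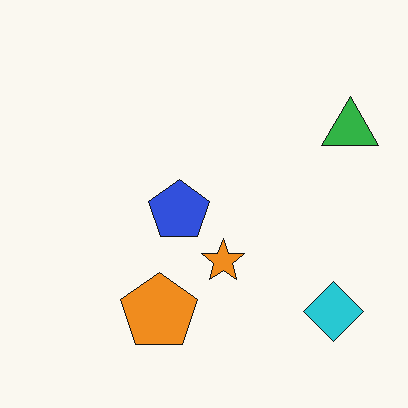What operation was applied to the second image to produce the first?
The transformation is: heavily JPEG-compressed with obvious blocking artifacts.

Blocky 8×8 compression artifacts appear around shape edges and the flat background shows ringing — characteristic JPEG degradation.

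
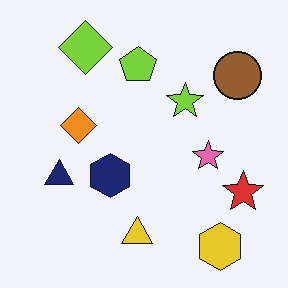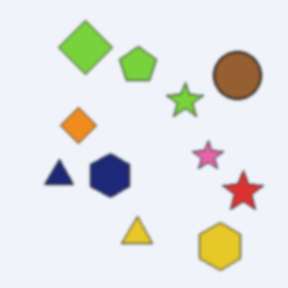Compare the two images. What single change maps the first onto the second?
This is the original image given a subtle gaussian blur.

Shape edges and outlines are uniformly softened across the whole image.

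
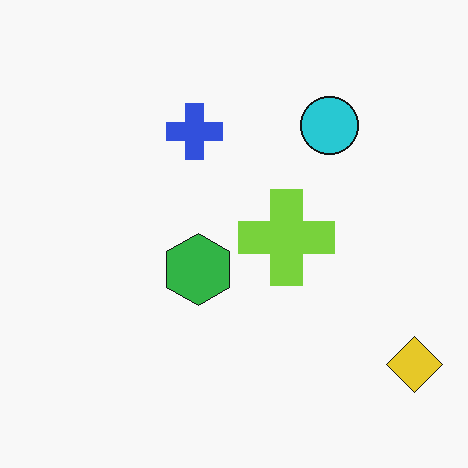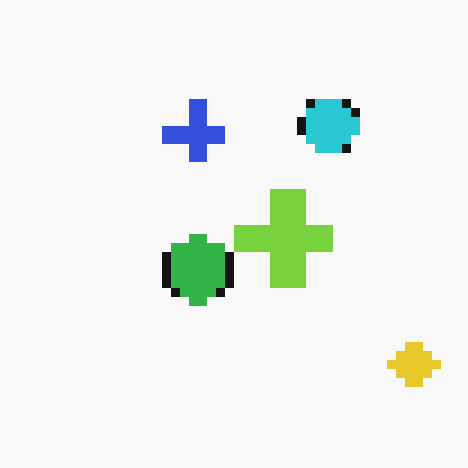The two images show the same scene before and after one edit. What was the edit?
The transformation is: coarsely pixelated.

Shapes are reduced to large square blocks; fine edges and outlines are lost — a downscale-then-upscale (mosaic) effect.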